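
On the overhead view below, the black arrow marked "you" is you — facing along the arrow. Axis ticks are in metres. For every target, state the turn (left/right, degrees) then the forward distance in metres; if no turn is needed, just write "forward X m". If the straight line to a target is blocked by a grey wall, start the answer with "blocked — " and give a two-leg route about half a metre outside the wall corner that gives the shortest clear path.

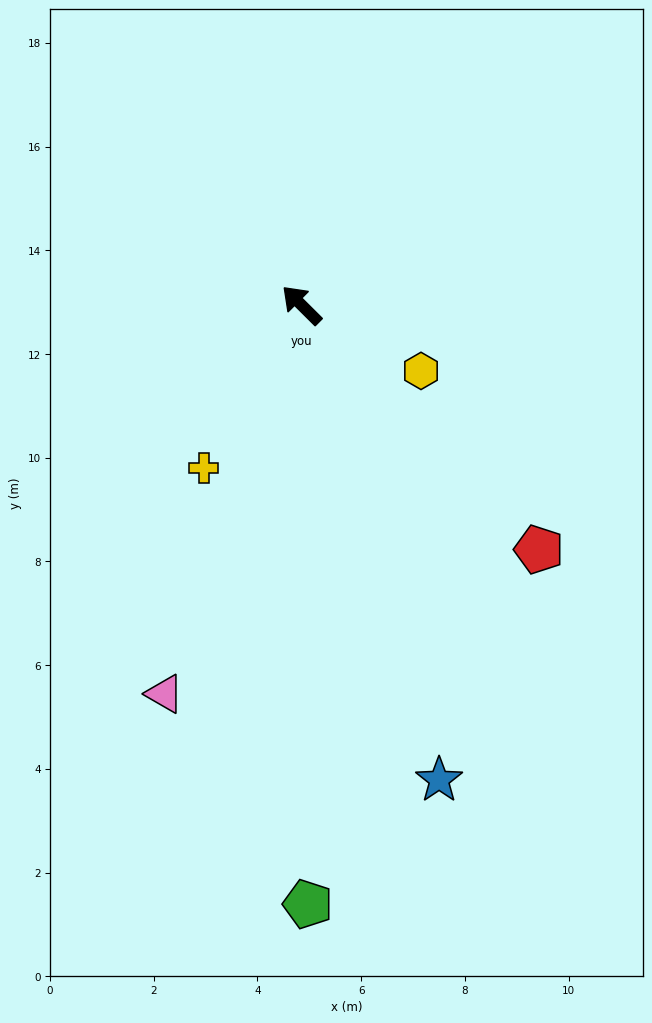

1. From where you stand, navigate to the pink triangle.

turn left 115°, forward 7.9 m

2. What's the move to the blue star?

turn left 151°, forward 9.5 m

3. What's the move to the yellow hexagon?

turn right 164°, forward 2.6 m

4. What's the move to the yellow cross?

turn left 104°, forward 3.7 m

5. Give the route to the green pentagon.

turn left 135°, forward 11.6 m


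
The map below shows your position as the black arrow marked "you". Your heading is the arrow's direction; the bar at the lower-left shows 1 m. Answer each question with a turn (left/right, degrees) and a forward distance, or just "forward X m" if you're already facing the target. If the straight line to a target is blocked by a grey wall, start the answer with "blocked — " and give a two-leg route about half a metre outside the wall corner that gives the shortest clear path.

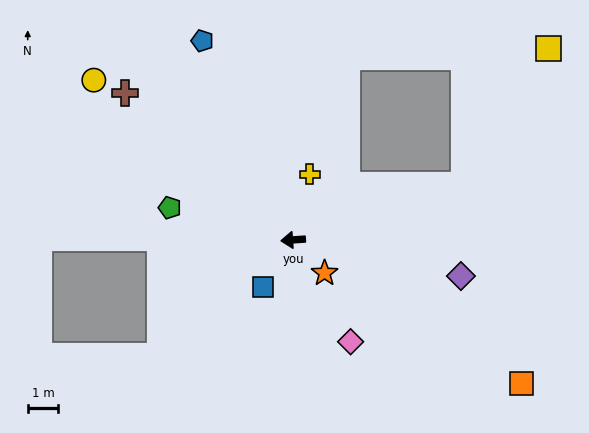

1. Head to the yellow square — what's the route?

blocked — turn right 166°, forward 5.9 m, then turn left 40°, forward 5.3 m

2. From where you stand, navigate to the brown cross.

turn right 45°, forward 7.3 m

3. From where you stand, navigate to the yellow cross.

turn right 108°, forward 2.2 m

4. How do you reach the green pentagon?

turn right 19°, forward 4.2 m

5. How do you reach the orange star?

turn left 129°, forward 1.5 m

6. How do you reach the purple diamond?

turn left 164°, forward 5.6 m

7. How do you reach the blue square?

turn left 53°, forward 1.8 m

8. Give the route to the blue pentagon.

turn right 70°, forward 7.2 m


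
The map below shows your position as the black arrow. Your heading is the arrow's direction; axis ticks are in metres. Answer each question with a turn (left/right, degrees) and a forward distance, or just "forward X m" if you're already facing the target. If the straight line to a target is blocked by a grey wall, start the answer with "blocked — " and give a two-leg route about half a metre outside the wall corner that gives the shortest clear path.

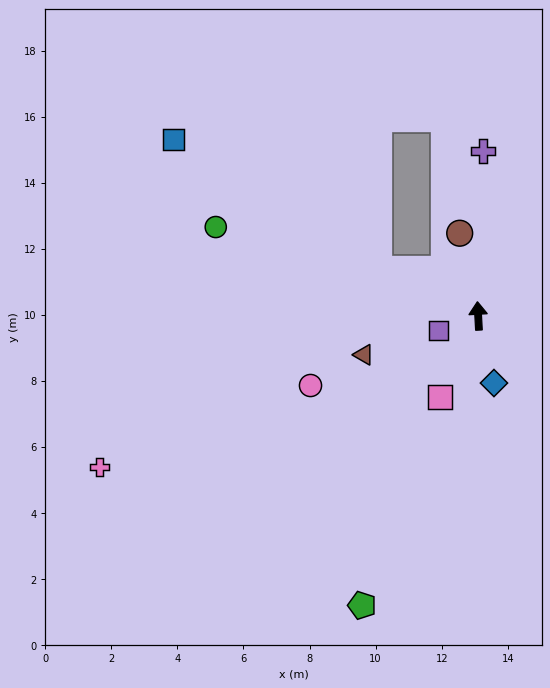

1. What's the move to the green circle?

turn left 68°, forward 8.4 m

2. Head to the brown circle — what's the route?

turn left 10°, forward 2.6 m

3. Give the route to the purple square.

turn left 107°, forward 1.3 m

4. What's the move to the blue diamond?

turn right 170°, forward 2.1 m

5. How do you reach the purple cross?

turn right 5°, forward 5.0 m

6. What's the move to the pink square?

turn left 152°, forward 2.7 m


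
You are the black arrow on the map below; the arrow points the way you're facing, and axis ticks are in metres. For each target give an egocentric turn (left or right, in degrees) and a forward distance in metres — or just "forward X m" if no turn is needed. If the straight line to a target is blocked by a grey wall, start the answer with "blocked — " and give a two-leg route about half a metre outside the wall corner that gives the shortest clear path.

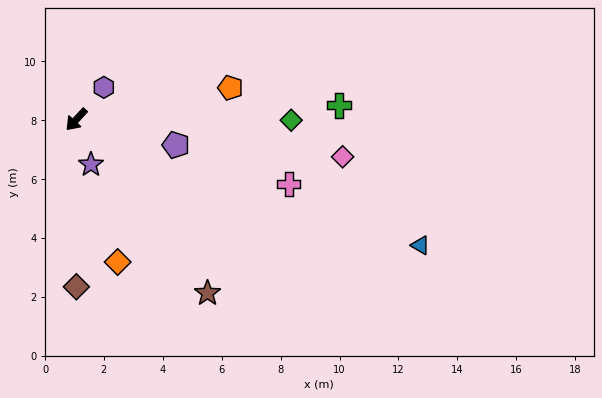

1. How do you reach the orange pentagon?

turn left 144°, forward 5.3 m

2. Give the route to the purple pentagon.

turn left 118°, forward 3.5 m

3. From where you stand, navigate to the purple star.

turn left 61°, forward 1.6 m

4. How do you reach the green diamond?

turn left 132°, forward 7.3 m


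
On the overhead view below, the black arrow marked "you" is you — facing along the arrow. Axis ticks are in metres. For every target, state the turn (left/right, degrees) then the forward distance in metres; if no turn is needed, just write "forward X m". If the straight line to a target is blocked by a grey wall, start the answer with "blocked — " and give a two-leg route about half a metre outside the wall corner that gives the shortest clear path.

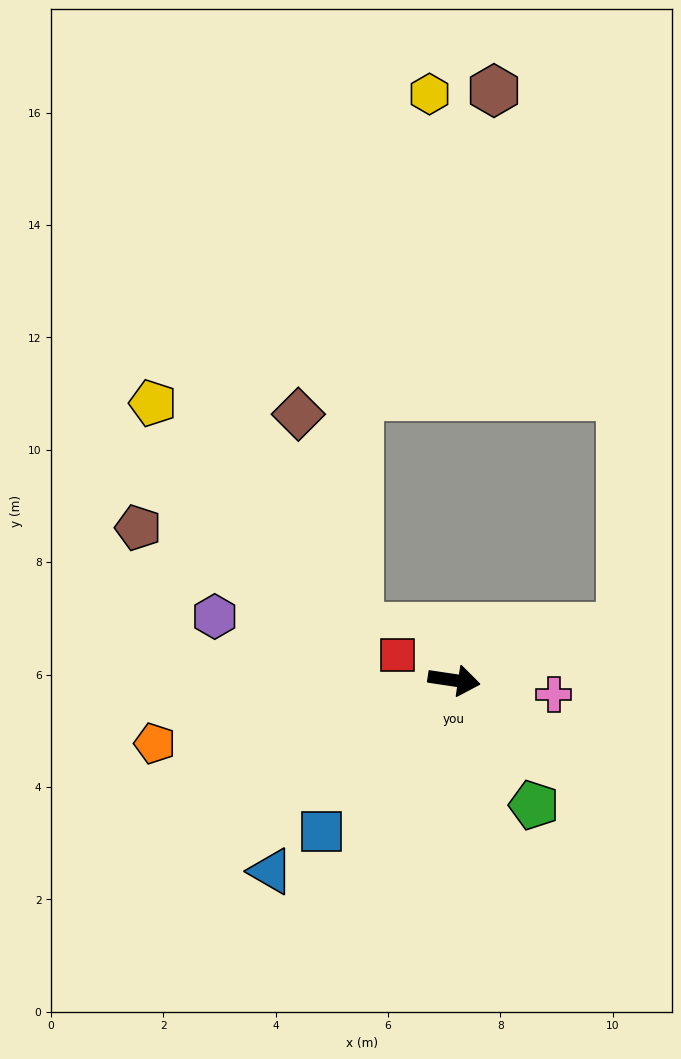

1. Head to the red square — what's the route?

turn left 164°, forward 1.1 m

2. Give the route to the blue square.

turn right 123°, forward 3.6 m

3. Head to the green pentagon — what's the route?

turn right 49°, forward 2.6 m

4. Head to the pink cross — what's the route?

forward 1.8 m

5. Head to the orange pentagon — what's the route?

turn right 160°, forward 5.4 m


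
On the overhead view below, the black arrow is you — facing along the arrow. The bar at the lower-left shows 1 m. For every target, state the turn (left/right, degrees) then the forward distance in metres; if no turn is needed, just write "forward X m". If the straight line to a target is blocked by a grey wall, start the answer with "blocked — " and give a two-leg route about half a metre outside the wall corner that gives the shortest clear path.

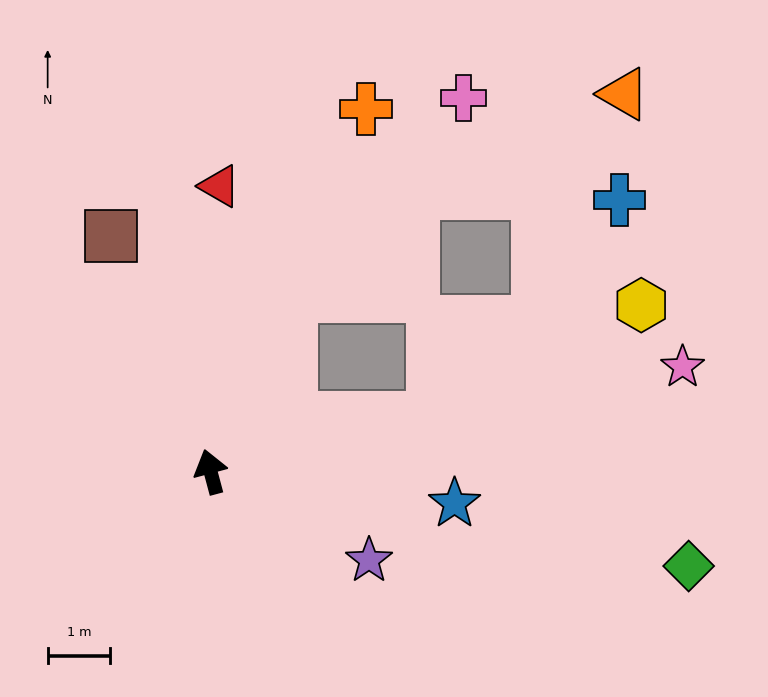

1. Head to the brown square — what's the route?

turn left 8°, forward 4.1 m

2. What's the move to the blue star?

turn right 112°, forward 3.9 m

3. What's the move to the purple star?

turn right 134°, forward 2.9 m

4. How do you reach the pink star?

turn right 92°, forward 7.8 m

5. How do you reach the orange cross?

turn right 38°, forward 6.3 m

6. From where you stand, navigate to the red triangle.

turn right 17°, forward 4.6 m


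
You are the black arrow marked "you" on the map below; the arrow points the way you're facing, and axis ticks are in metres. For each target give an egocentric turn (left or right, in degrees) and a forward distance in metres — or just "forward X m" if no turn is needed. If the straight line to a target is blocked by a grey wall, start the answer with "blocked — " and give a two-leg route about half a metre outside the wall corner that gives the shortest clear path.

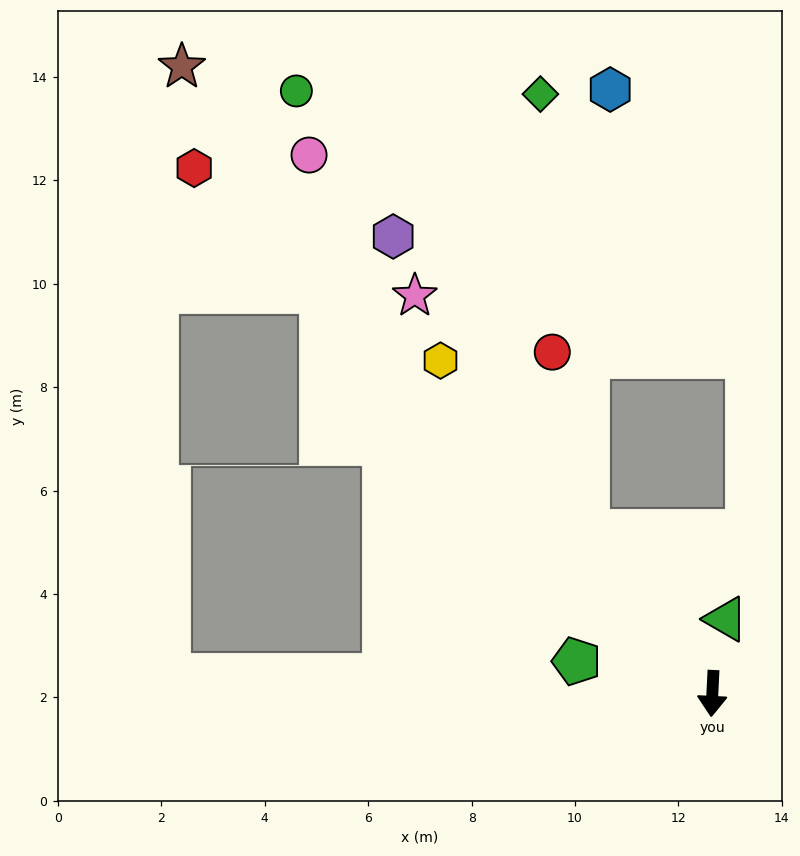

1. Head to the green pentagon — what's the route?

turn right 101°, forward 2.7 m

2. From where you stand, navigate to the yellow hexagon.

turn right 138°, forward 8.3 m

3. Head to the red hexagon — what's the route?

turn right 133°, forward 14.3 m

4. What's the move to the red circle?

blocked — turn right 140°, forward 4.0 m, then turn right 26°, forward 3.5 m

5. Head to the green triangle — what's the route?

turn left 173°, forward 1.5 m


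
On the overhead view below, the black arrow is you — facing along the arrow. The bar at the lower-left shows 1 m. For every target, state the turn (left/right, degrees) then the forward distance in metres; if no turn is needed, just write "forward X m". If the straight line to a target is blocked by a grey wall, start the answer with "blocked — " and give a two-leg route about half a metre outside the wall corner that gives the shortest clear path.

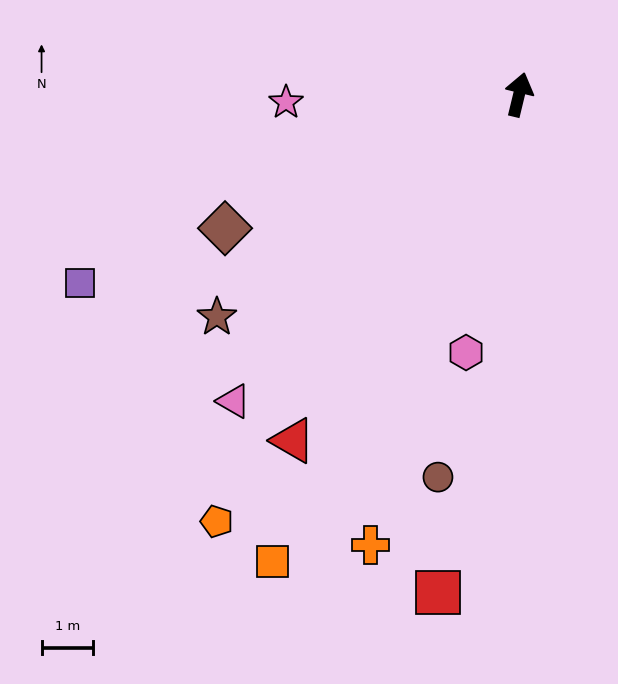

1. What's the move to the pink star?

turn left 105°, forward 4.5 m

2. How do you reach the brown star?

turn left 140°, forward 7.2 m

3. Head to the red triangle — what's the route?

turn left 160°, forward 8.0 m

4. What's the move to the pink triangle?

turn left 151°, forward 8.1 m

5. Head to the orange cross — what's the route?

turn left 175°, forward 9.1 m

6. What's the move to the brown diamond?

turn left 128°, forward 6.2 m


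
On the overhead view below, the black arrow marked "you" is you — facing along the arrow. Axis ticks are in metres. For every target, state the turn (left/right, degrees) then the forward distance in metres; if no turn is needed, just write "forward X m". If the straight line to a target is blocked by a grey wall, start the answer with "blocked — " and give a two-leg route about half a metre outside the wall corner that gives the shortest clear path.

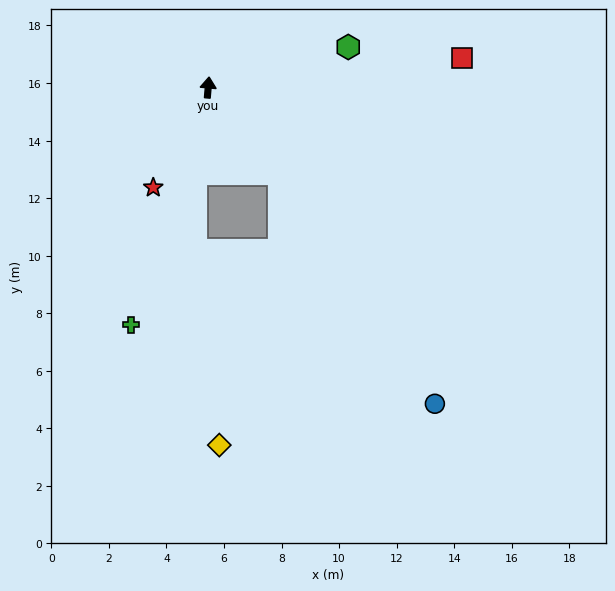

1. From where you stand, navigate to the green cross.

turn left 167°, forward 8.7 m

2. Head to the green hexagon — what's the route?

turn right 69°, forward 5.1 m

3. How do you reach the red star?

turn left 156°, forward 4.0 m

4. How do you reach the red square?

turn right 79°, forward 8.9 m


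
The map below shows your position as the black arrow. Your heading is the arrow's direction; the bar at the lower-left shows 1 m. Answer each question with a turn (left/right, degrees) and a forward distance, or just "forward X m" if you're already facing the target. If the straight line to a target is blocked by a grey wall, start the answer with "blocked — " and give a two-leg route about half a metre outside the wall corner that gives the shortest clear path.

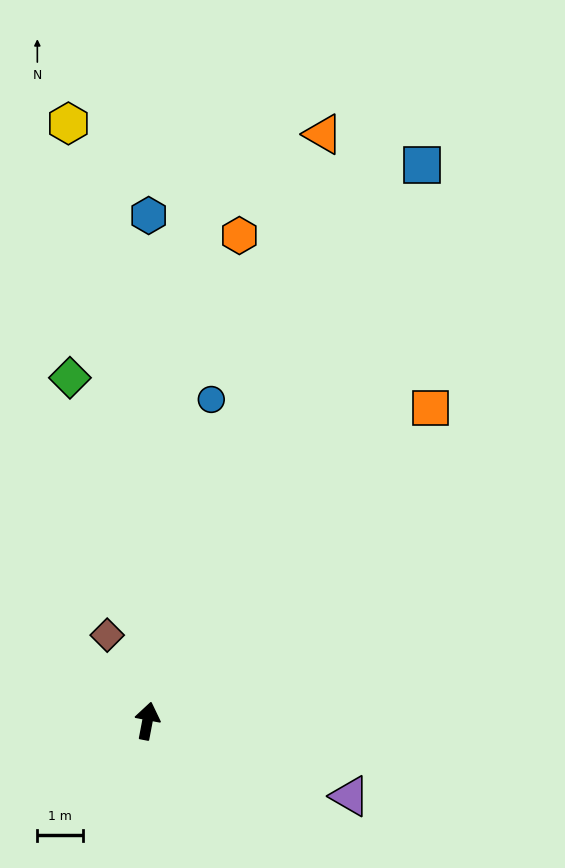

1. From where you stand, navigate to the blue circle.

forward 7.2 m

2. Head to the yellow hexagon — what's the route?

turn left 18°, forward 13.2 m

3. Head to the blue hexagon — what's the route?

turn left 11°, forward 11.0 m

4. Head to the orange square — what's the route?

turn right 31°, forward 9.2 m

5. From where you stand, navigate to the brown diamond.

turn left 36°, forward 2.1 m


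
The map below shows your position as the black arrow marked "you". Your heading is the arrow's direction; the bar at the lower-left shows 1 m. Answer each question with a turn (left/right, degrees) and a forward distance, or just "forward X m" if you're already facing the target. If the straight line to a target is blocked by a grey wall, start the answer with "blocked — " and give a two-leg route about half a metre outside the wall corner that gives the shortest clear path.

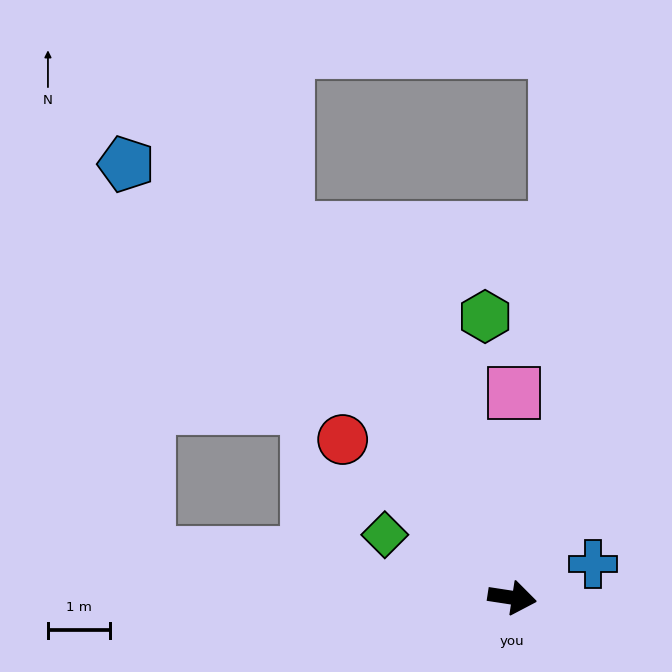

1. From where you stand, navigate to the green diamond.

turn left 162°, forward 2.3 m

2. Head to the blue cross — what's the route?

turn left 31°, forward 1.4 m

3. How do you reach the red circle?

turn left 146°, forward 3.7 m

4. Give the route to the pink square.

turn left 98°, forward 3.3 m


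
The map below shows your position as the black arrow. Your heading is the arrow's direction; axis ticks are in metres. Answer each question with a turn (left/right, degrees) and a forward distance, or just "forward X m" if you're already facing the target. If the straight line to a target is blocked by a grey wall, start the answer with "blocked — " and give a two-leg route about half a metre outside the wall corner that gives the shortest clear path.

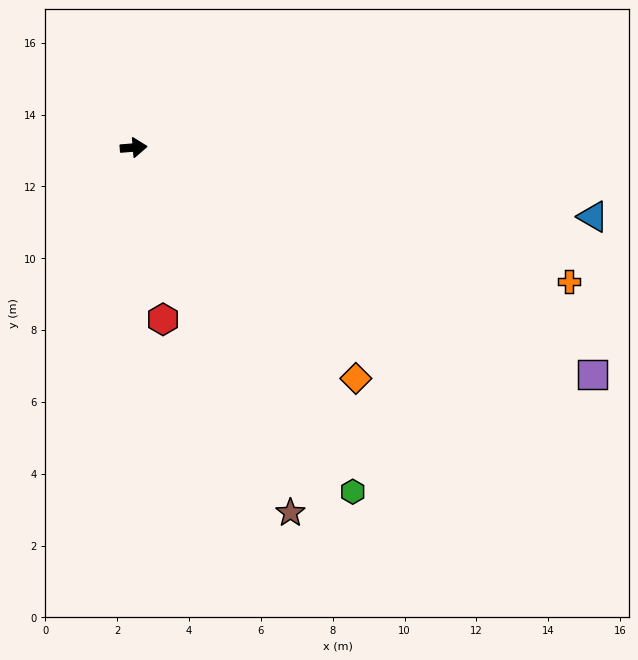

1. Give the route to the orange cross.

turn right 22°, forward 12.7 m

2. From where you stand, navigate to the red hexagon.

turn right 85°, forward 4.9 m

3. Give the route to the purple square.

turn right 31°, forward 14.3 m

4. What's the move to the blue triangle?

turn right 13°, forward 12.9 m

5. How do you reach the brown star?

turn right 71°, forward 11.1 m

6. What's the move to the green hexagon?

turn right 62°, forward 11.4 m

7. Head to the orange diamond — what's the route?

turn right 51°, forward 8.9 m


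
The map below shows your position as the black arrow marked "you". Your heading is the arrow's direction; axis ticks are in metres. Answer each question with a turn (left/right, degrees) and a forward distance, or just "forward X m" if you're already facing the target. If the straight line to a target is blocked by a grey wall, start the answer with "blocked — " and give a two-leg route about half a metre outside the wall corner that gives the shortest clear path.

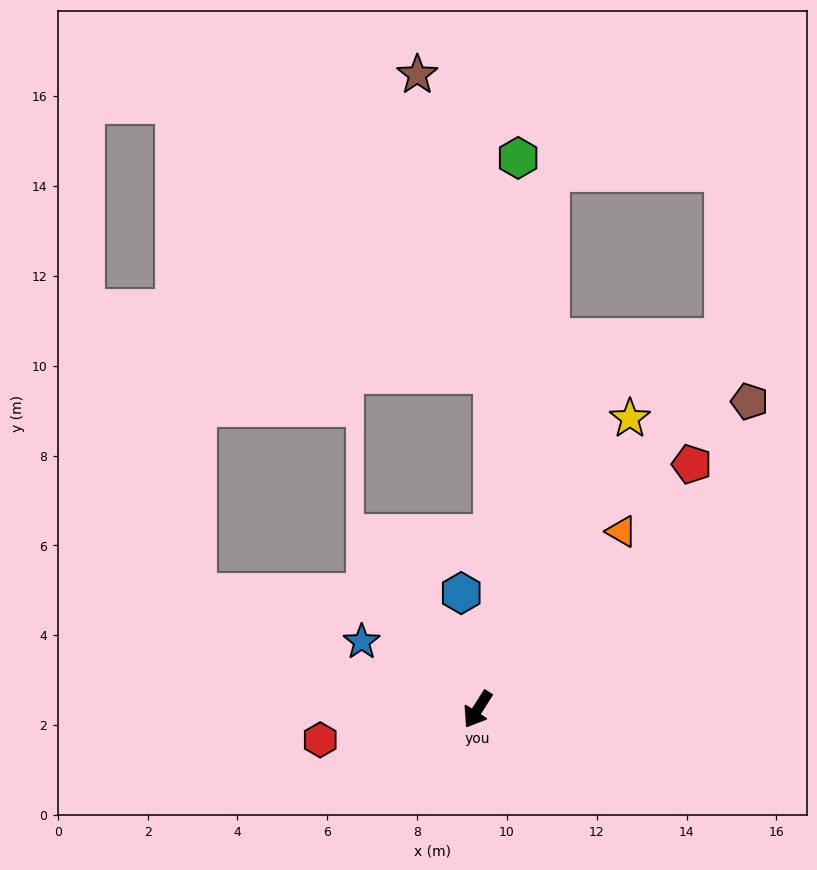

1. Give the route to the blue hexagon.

turn right 140°, forward 2.6 m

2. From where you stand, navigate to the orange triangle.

turn left 173°, forward 5.1 m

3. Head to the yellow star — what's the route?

turn right 175°, forward 7.3 m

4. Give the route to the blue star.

turn right 88°, forward 3.0 m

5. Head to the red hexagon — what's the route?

turn right 47°, forward 3.6 m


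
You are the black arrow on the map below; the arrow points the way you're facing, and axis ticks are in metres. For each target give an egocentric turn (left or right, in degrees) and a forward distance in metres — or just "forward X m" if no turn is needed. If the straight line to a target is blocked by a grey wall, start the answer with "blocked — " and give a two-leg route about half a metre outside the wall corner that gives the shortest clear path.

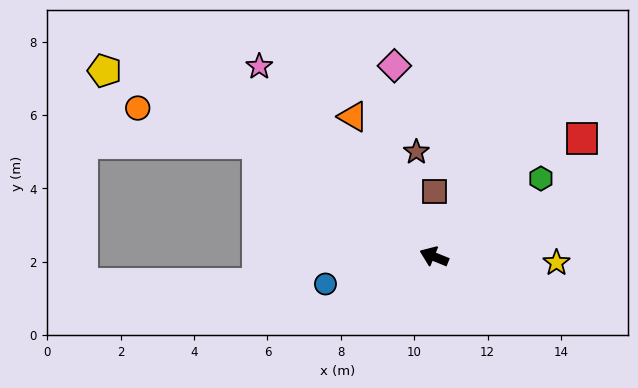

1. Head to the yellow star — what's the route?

turn right 161°, forward 3.3 m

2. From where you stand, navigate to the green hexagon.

turn right 122°, forward 3.6 m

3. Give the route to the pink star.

turn right 25°, forward 7.0 m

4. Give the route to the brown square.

turn right 69°, forward 1.8 m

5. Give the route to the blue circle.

turn left 36°, forward 3.1 m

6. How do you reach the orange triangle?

turn right 38°, forward 4.4 m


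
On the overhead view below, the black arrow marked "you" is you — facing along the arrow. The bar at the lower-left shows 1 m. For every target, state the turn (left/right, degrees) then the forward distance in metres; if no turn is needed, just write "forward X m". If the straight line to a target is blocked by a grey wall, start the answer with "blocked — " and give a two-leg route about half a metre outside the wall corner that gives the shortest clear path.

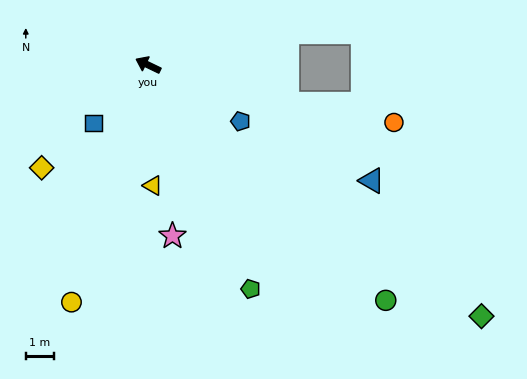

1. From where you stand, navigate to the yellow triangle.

turn left 118°, forward 4.3 m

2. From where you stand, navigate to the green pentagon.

turn left 140°, forward 8.7 m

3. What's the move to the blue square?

turn left 73°, forward 2.8 m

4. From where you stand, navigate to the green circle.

turn left 161°, forward 11.8 m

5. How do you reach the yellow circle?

turn left 98°, forward 8.8 m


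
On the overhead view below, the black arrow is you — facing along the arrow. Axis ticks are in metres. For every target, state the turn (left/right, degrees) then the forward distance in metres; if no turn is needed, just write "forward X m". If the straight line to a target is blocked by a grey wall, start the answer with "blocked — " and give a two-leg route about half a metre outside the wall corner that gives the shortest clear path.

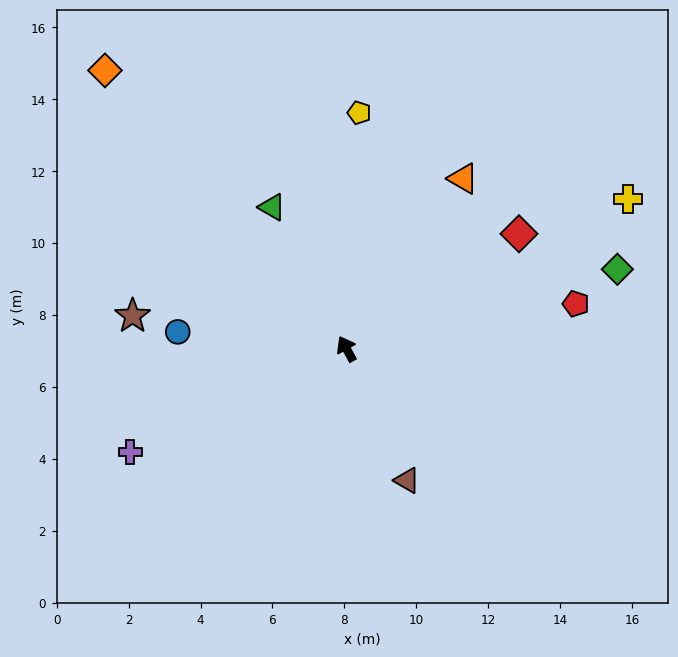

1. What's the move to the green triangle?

forward 4.4 m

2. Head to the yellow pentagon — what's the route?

turn right 32°, forward 6.6 m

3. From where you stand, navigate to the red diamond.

turn right 85°, forward 5.8 m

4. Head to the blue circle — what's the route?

turn left 55°, forward 4.7 m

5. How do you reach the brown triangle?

turn left 176°, forward 4.0 m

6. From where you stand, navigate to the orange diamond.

turn left 12°, forward 10.3 m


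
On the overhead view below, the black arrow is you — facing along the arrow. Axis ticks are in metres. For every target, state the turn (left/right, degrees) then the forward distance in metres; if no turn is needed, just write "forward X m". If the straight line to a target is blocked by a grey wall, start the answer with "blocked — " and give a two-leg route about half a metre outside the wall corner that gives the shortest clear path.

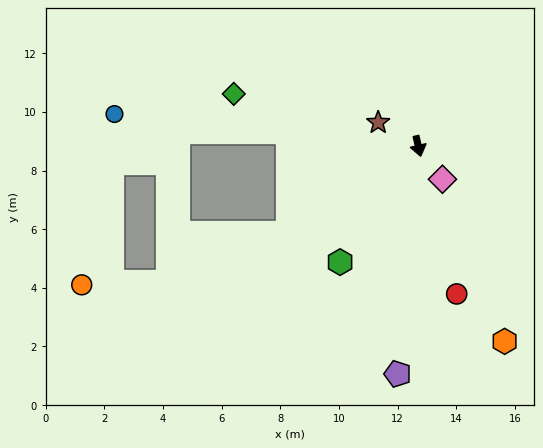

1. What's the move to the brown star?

turn right 134°, forward 1.6 m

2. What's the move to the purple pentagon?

turn right 18°, forward 7.8 m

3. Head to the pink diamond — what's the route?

turn left 23°, forward 1.4 m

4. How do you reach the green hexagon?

turn right 47°, forward 4.8 m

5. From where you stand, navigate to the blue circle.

turn right 109°, forward 10.4 m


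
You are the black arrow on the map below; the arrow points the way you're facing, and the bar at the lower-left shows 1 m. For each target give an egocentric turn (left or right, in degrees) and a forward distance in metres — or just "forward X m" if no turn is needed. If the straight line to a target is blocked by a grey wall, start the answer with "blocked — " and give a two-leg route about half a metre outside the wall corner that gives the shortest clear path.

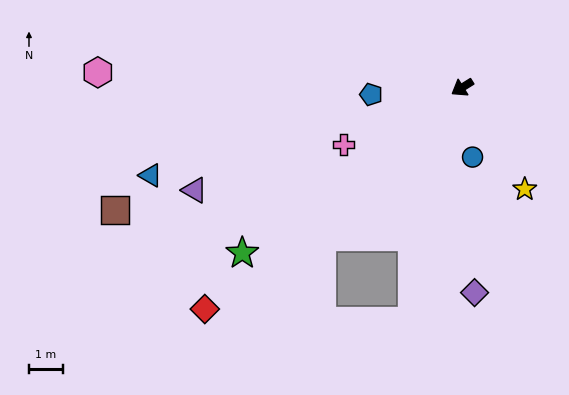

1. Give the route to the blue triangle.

turn right 16°, forward 9.6 m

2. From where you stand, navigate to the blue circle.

turn left 66°, forward 2.1 m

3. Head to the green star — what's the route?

turn left 5°, forward 8.2 m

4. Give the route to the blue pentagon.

turn right 28°, forward 2.7 m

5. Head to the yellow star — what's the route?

turn left 90°, forward 3.6 m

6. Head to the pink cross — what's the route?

turn right 6°, forward 3.9 m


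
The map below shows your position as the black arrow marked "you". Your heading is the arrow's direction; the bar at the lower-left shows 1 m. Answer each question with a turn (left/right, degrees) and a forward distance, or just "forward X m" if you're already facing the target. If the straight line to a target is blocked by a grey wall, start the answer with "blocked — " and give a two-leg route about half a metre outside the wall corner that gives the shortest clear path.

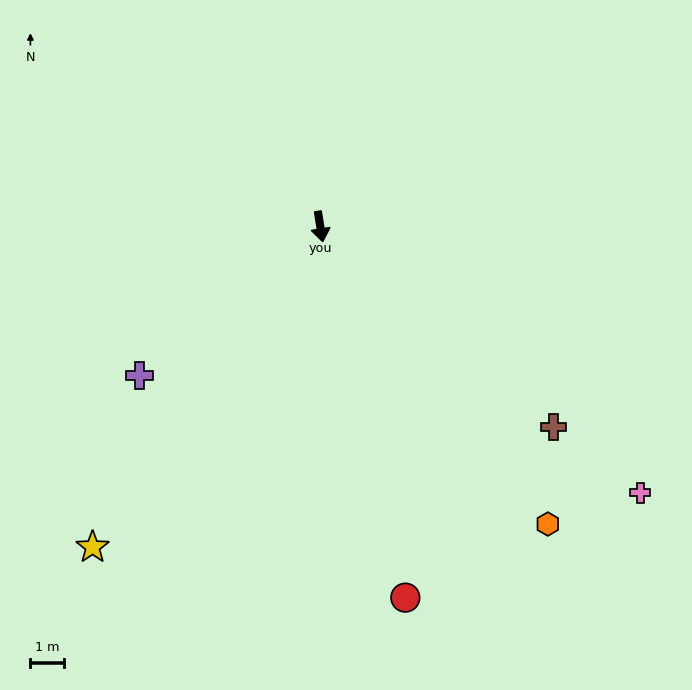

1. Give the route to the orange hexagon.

turn left 28°, forward 11.1 m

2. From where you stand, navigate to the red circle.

turn left 4°, forward 11.3 m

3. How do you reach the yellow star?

turn right 44°, forward 11.7 m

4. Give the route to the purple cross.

turn right 60°, forward 6.9 m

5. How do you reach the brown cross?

turn left 40°, forward 9.1 m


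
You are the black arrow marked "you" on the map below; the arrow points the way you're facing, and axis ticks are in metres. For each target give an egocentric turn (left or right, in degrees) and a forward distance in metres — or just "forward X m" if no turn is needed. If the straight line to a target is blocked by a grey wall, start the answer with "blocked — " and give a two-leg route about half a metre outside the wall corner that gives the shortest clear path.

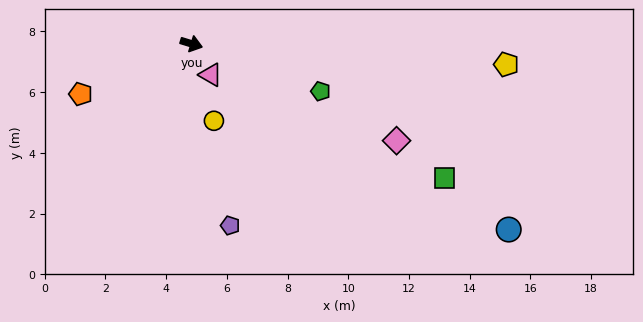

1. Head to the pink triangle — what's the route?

turn right 41°, forward 1.2 m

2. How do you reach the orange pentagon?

turn right 139°, forward 4.0 m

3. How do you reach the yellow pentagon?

turn left 13°, forward 10.4 m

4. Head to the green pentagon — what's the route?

turn right 3°, forward 4.5 m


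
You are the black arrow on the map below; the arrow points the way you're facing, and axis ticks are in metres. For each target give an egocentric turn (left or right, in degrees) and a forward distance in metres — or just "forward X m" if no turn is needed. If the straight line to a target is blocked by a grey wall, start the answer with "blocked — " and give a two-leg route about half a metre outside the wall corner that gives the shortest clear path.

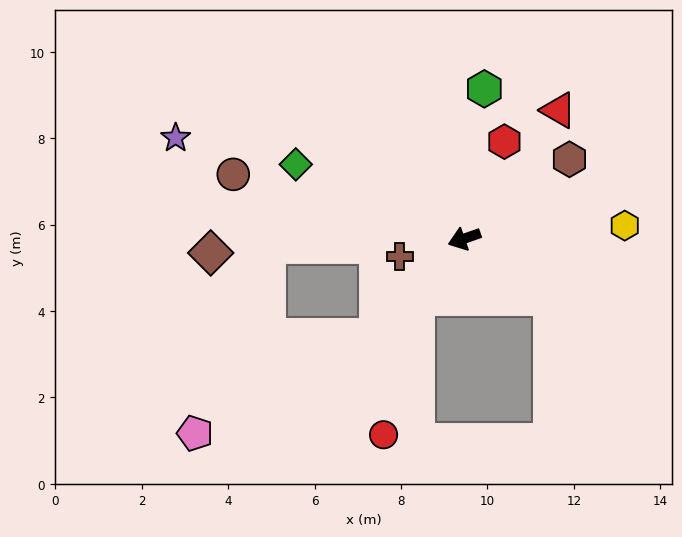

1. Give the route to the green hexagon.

turn right 117°, forward 3.5 m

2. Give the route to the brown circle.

turn right 35°, forward 5.5 m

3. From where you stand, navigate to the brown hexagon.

turn right 162°, forward 3.0 m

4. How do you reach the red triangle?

turn right 145°, forward 3.7 m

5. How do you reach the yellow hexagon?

turn left 165°, forward 3.7 m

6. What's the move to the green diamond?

turn right 43°, forward 4.3 m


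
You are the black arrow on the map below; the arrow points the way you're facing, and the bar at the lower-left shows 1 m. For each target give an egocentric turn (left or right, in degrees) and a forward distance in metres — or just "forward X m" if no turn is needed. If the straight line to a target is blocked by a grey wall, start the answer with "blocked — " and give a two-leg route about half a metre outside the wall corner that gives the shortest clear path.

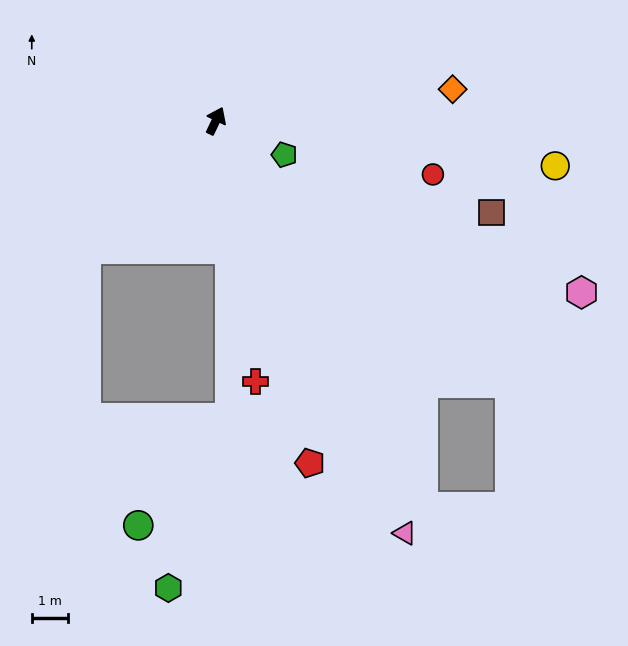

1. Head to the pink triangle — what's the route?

turn right 130°, forward 12.4 m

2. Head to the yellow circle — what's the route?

turn right 72°, forward 9.4 m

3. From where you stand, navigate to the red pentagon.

turn right 139°, forward 9.7 m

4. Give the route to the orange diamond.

turn right 57°, forward 6.6 m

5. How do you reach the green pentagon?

turn right 91°, forward 2.1 m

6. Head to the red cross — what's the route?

turn right 146°, forward 7.2 m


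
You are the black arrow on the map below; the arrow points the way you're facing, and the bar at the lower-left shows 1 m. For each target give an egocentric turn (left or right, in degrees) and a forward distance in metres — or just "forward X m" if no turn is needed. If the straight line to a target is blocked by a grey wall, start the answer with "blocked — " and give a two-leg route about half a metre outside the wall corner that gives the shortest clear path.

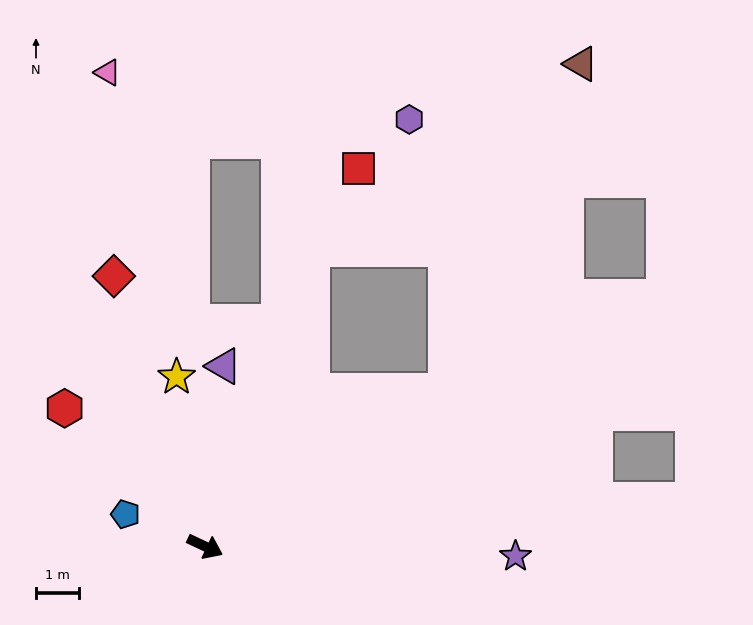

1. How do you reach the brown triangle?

blocked — turn left 58°, forward 6.7 m, then turn left 35°, forward 8.3 m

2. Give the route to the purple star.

turn left 23°, forward 7.3 m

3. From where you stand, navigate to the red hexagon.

turn left 161°, forward 4.6 m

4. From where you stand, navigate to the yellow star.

turn left 125°, forward 4.0 m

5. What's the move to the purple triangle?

turn left 109°, forward 4.2 m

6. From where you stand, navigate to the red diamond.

turn left 134°, forward 6.7 m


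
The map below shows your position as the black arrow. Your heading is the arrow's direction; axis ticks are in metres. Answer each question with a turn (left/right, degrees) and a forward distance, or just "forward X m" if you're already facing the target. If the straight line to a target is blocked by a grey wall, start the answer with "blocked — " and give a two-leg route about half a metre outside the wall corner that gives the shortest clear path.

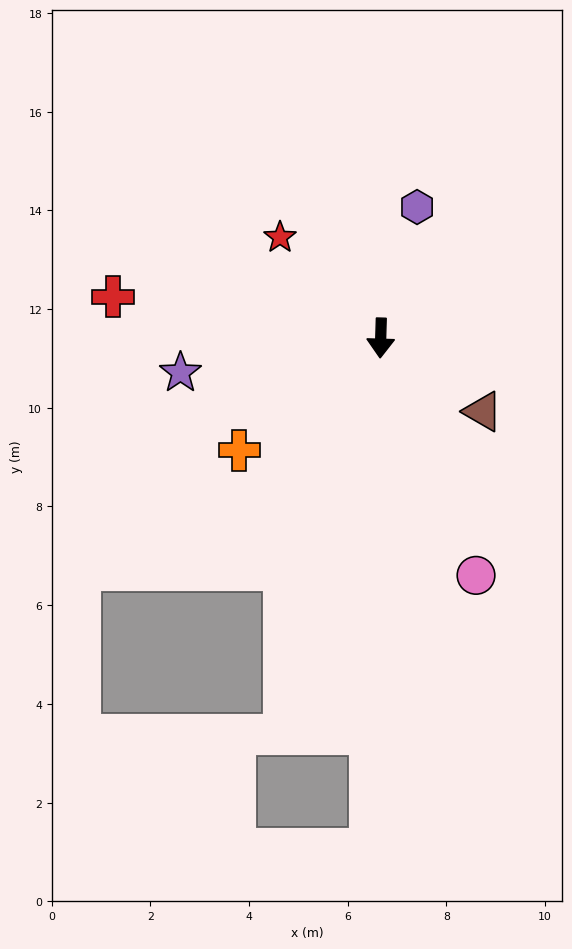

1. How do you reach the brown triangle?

turn left 56°, forward 2.5 m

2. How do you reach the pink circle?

turn left 24°, forward 5.2 m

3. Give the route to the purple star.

turn right 79°, forward 4.1 m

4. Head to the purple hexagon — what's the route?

turn left 166°, forward 2.8 m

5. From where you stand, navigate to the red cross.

turn right 97°, forward 5.5 m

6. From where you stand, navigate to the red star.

turn right 133°, forward 2.9 m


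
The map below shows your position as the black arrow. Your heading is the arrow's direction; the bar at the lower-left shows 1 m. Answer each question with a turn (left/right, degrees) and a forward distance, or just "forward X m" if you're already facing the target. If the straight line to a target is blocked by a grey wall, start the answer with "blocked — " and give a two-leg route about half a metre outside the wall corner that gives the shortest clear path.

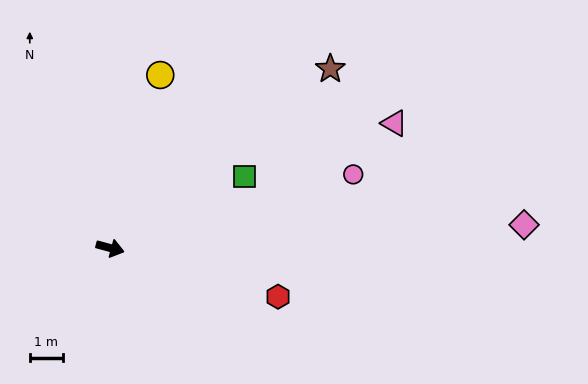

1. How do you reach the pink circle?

turn left 32°, forward 7.7 m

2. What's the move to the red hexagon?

forward 5.3 m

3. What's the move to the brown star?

turn left 54°, forward 8.6 m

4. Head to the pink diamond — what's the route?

turn left 18°, forward 12.6 m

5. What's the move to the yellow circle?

turn left 89°, forward 5.5 m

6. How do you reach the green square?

turn left 43°, forward 4.6 m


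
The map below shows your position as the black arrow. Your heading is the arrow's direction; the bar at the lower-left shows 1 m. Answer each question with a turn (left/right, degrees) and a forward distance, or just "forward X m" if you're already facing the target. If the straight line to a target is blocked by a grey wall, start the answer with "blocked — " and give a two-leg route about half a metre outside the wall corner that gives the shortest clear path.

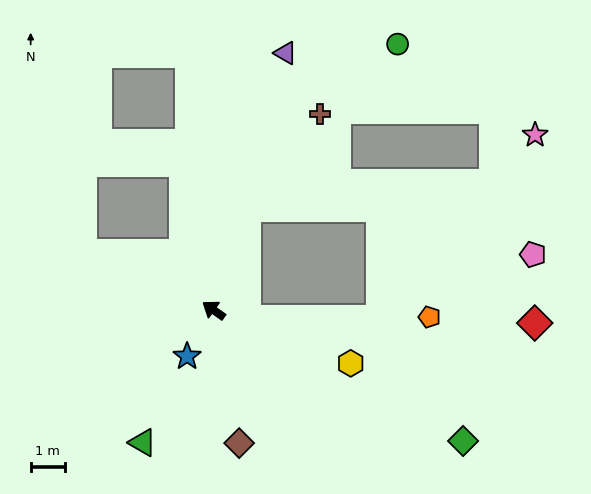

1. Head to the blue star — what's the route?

turn left 95°, forward 1.6 m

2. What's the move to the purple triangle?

turn right 70°, forward 7.9 m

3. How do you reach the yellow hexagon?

turn right 166°, forward 4.3 m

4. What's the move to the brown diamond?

turn left 136°, forward 4.0 m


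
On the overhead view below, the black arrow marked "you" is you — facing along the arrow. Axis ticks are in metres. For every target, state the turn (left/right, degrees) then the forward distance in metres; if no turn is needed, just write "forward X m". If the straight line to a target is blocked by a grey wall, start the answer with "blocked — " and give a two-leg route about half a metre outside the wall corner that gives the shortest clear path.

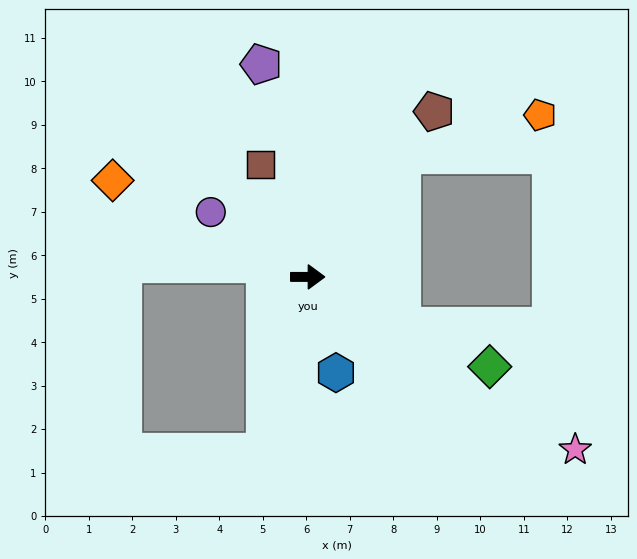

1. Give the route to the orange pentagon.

blocked — turn left 52°, forward 3.5 m, then turn right 35°, forward 3.3 m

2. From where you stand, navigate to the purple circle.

turn left 146°, forward 2.7 m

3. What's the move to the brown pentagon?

turn left 53°, forward 4.8 m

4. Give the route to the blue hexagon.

turn right 74°, forward 2.3 m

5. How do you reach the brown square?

turn left 113°, forward 2.8 m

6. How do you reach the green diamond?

turn right 26°, forward 4.7 m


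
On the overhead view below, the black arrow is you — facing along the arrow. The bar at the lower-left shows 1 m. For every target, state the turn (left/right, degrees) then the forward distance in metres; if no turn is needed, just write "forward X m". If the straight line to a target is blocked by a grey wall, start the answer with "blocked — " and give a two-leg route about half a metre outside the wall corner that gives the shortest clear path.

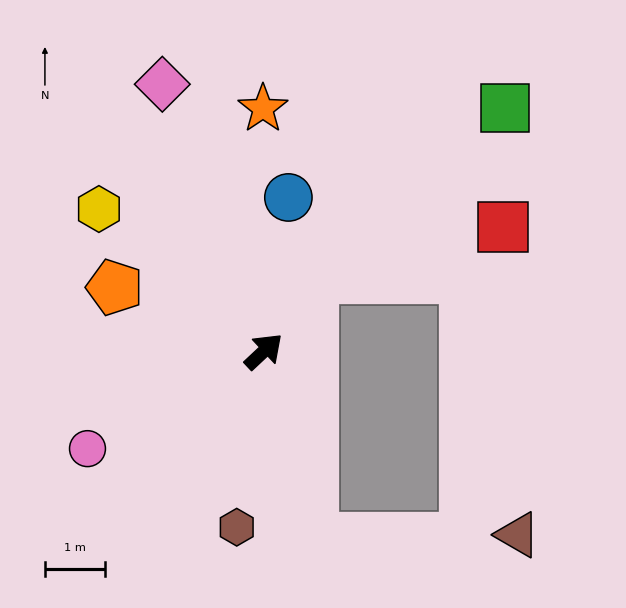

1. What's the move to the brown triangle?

blocked — turn right 118°, forward 3.2 m, then turn left 76°, forward 3.4 m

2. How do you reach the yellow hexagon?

turn left 96°, forward 3.6 m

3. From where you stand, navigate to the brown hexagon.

turn right 142°, forward 3.0 m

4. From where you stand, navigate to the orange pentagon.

turn left 114°, forward 2.7 m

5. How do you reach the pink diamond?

turn left 68°, forward 4.8 m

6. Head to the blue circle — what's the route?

turn left 38°, forward 2.6 m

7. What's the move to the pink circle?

turn left 166°, forward 3.4 m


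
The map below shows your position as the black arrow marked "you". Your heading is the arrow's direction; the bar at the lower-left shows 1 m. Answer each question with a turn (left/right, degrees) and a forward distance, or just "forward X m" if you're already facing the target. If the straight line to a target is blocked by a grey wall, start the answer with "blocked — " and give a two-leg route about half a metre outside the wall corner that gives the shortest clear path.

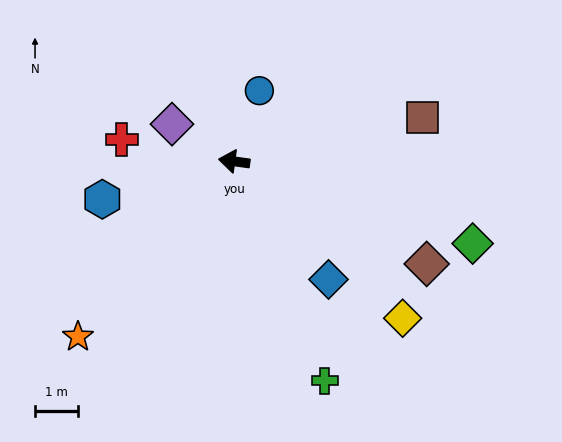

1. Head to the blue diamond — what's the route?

turn left 136°, forward 3.5 m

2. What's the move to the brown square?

turn right 159°, forward 4.5 m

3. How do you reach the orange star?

turn left 56°, forward 5.5 m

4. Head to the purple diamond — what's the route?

turn right 23°, forward 1.7 m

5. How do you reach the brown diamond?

turn left 160°, forward 5.1 m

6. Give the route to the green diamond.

turn left 169°, forward 5.9 m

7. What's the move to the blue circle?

turn right 102°, forward 1.8 m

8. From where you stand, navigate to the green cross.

turn left 120°, forward 5.6 m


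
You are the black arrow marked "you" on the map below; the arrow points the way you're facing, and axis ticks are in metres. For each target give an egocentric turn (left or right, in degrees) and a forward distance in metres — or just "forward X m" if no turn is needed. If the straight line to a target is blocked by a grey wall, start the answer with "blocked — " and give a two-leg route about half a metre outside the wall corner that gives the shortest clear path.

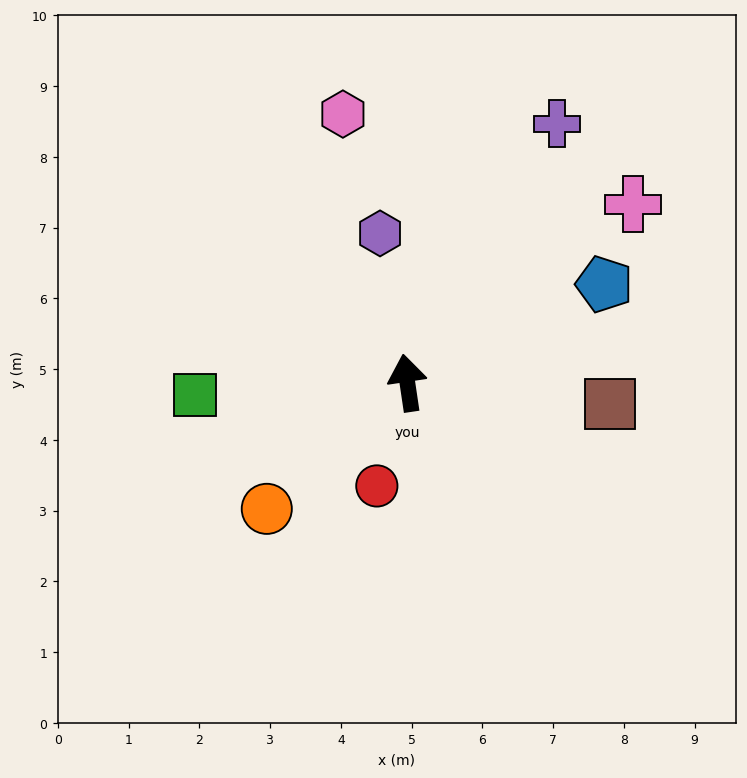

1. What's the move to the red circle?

turn left 155°, forward 1.5 m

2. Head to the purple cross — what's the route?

turn right 38°, forward 4.2 m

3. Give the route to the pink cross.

turn right 60°, forward 4.1 m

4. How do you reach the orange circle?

turn left 123°, forward 2.7 m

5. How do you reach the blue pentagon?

turn right 72°, forward 3.1 m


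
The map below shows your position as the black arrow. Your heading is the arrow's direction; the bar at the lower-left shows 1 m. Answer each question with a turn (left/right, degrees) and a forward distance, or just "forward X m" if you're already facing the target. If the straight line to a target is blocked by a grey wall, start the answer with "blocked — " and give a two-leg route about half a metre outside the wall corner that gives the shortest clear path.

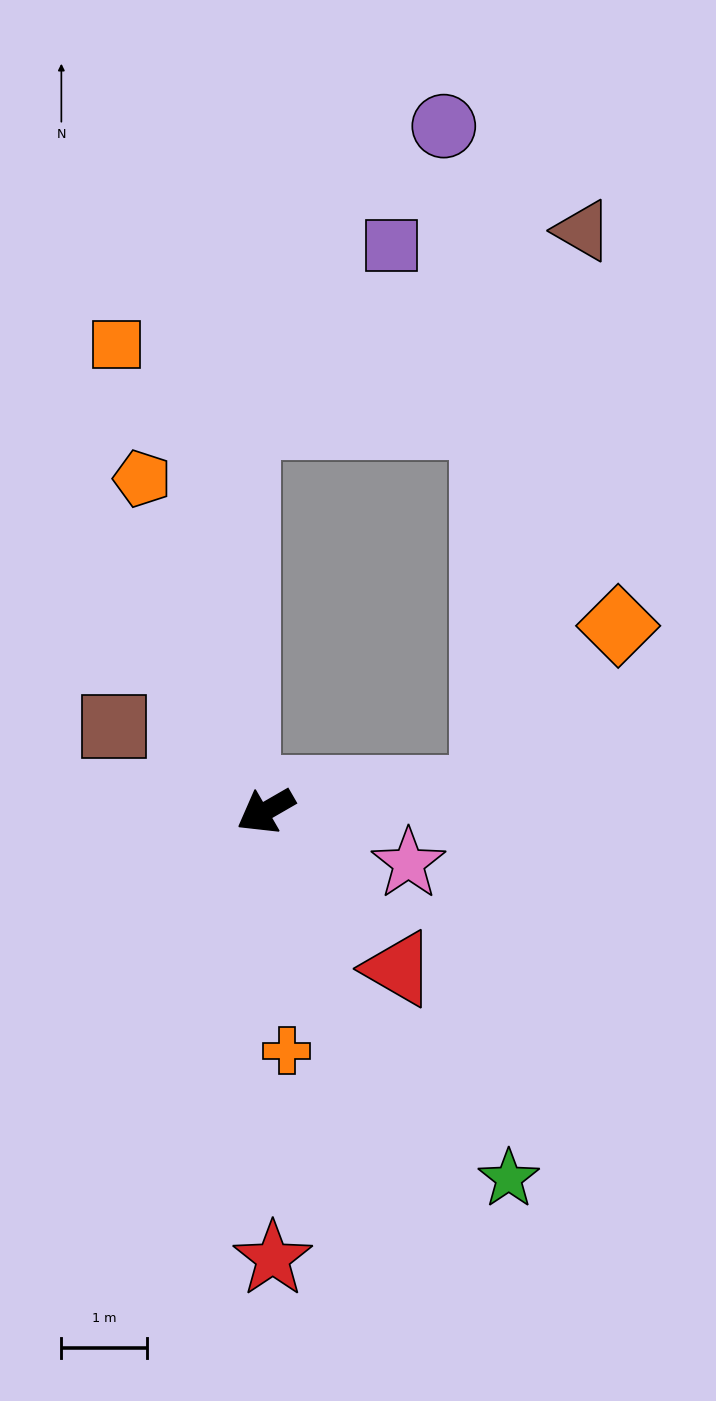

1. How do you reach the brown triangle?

blocked — turn left 155°, forward 2.6 m, then turn left 75°, forward 6.7 m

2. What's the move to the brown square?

turn right 59°, forward 2.0 m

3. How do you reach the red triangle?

turn left 100°, forward 2.4 m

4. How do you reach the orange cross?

turn left 65°, forward 2.8 m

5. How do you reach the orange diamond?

blocked — turn left 155°, forward 2.6 m, then turn left 47°, forward 2.5 m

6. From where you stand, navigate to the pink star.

turn left 130°, forward 1.8 m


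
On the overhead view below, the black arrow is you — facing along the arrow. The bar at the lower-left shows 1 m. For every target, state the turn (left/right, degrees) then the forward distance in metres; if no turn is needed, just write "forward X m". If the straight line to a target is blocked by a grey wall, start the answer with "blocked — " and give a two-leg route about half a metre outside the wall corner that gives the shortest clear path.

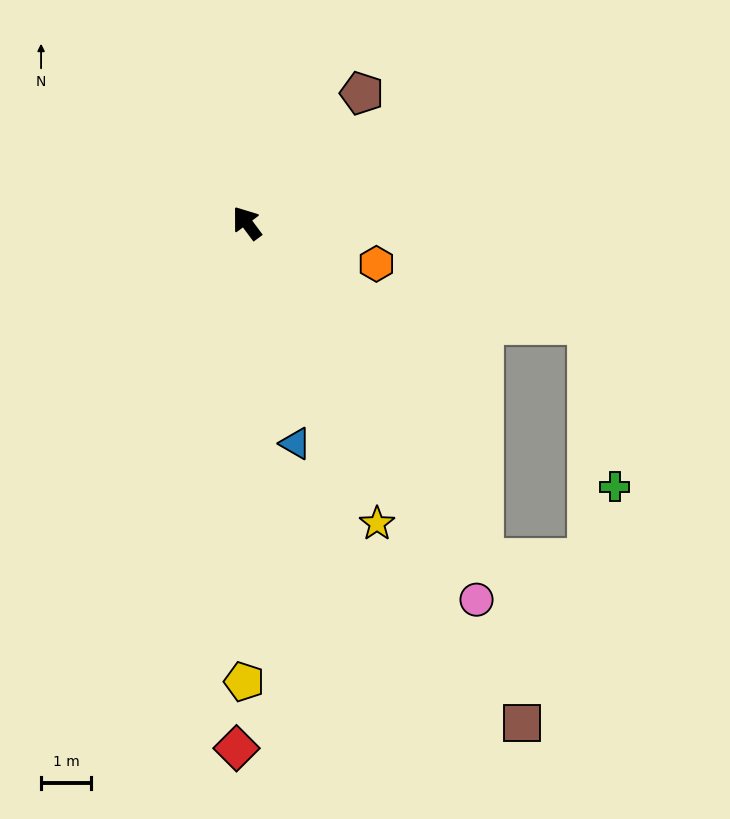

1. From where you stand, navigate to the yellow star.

turn left 167°, forward 6.6 m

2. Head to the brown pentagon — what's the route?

turn right 78°, forward 3.5 m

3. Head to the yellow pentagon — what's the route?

turn left 143°, forward 9.2 m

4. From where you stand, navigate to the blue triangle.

turn left 156°, forward 4.5 m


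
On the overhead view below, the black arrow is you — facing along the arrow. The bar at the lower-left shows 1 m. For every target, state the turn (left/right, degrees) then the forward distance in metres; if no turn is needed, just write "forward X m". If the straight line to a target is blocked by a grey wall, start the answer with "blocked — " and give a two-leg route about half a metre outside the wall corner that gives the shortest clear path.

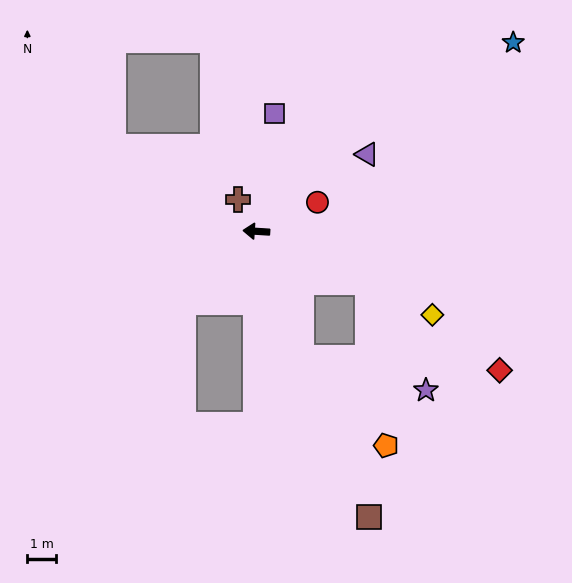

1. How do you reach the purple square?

turn right 95°, forward 4.1 m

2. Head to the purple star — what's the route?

blocked — turn left 159°, forward 4.2 m, then turn right 37°, forward 4.2 m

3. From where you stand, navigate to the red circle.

turn right 151°, forward 2.3 m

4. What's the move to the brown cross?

turn right 56°, forward 1.3 m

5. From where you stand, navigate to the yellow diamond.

turn left 158°, forward 6.7 m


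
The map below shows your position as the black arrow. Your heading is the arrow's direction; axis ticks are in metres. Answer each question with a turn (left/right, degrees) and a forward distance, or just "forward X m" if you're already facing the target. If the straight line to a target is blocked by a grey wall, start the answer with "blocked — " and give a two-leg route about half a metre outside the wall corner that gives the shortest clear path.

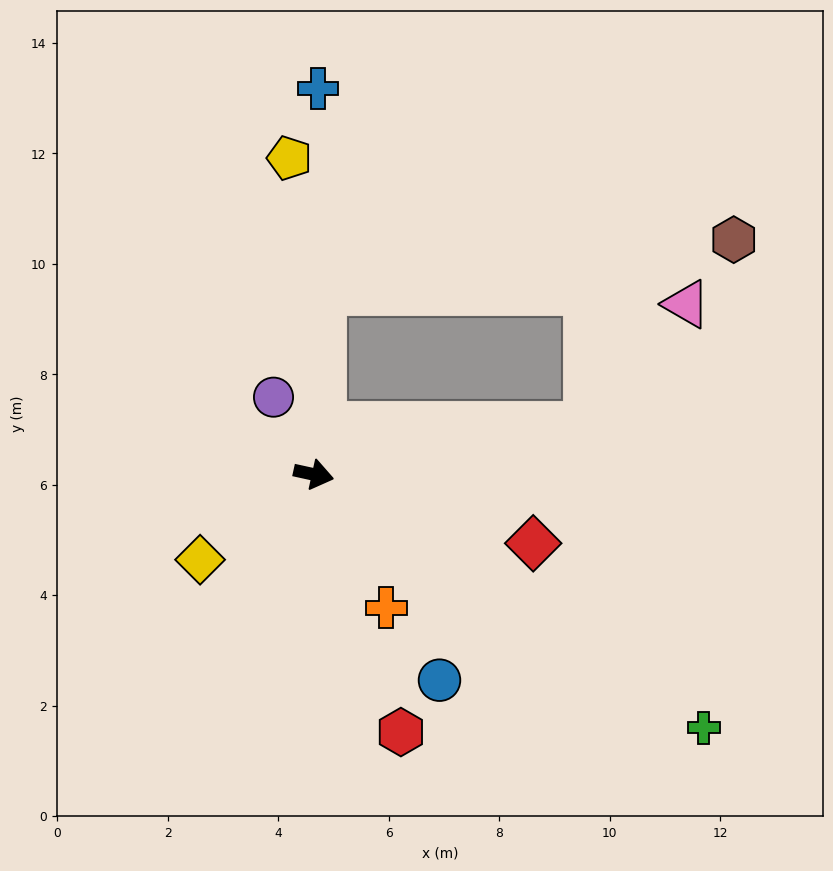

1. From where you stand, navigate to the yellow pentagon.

turn left 107°, forward 5.7 m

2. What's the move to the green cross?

turn right 21°, forward 8.4 m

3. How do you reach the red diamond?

turn right 5°, forward 4.2 m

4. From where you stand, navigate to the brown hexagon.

blocked — turn left 99°, forward 3.3 m, then turn right 79°, forward 7.5 m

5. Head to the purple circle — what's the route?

turn left 130°, forward 1.6 m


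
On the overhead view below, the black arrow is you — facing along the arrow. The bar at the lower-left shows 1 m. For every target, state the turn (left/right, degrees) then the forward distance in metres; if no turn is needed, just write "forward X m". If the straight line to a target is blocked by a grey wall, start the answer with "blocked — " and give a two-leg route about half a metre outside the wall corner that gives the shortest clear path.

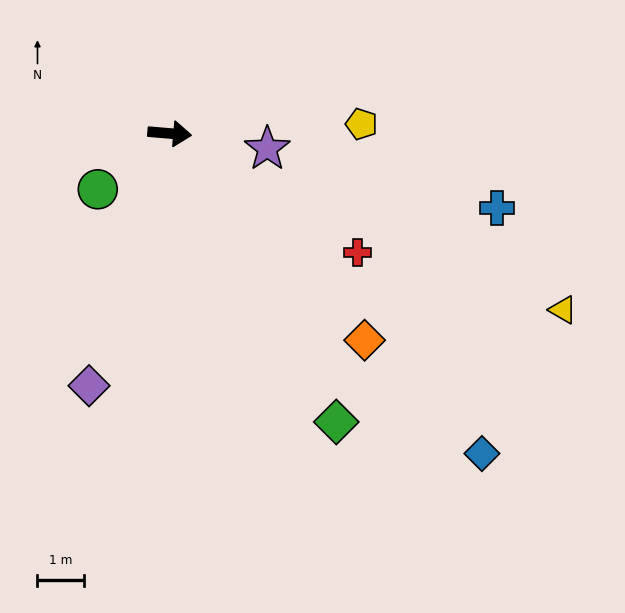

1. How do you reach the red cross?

turn right 28°, forward 4.8 m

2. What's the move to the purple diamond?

turn right 103°, forward 5.7 m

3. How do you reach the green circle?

turn right 137°, forward 2.0 m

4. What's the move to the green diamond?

turn right 55°, forward 7.2 m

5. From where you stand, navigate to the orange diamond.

turn right 42°, forward 6.1 m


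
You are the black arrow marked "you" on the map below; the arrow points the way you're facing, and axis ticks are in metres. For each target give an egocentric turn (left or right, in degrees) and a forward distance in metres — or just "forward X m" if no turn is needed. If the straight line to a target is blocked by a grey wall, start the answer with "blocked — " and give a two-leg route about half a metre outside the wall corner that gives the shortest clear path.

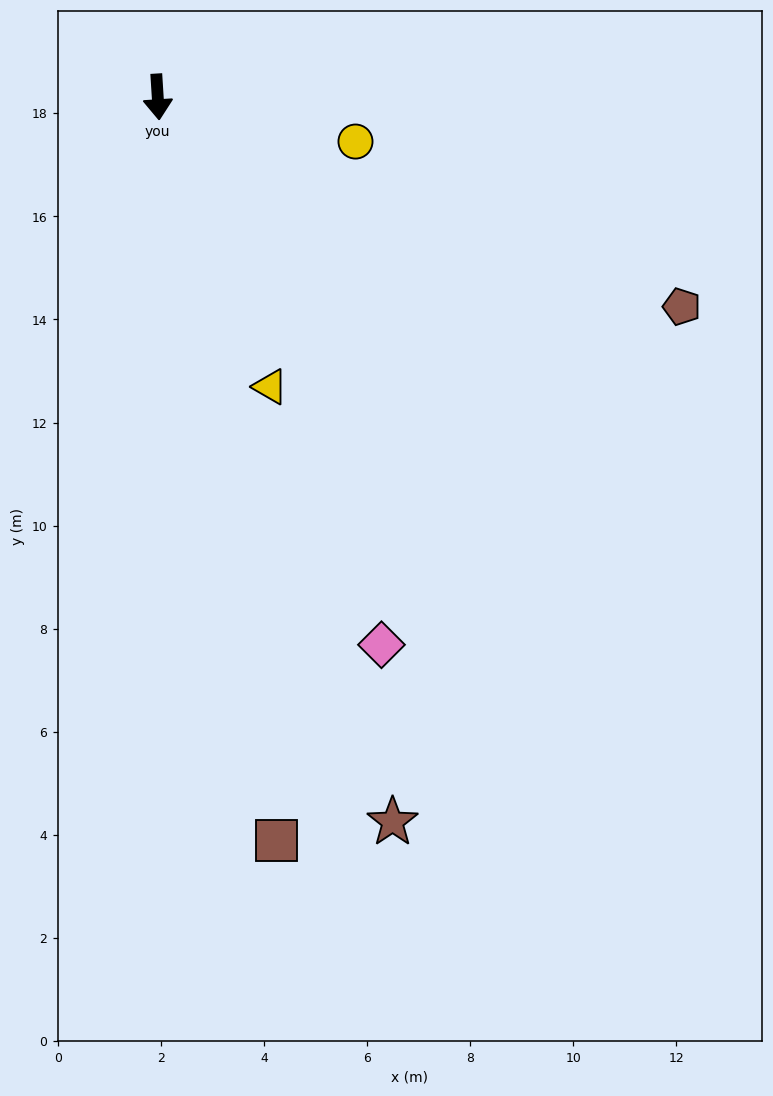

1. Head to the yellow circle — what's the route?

turn left 74°, forward 3.9 m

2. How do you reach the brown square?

turn left 6°, forward 14.6 m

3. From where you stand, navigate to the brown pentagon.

turn left 65°, forward 11.0 m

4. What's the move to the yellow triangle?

turn left 18°, forward 6.0 m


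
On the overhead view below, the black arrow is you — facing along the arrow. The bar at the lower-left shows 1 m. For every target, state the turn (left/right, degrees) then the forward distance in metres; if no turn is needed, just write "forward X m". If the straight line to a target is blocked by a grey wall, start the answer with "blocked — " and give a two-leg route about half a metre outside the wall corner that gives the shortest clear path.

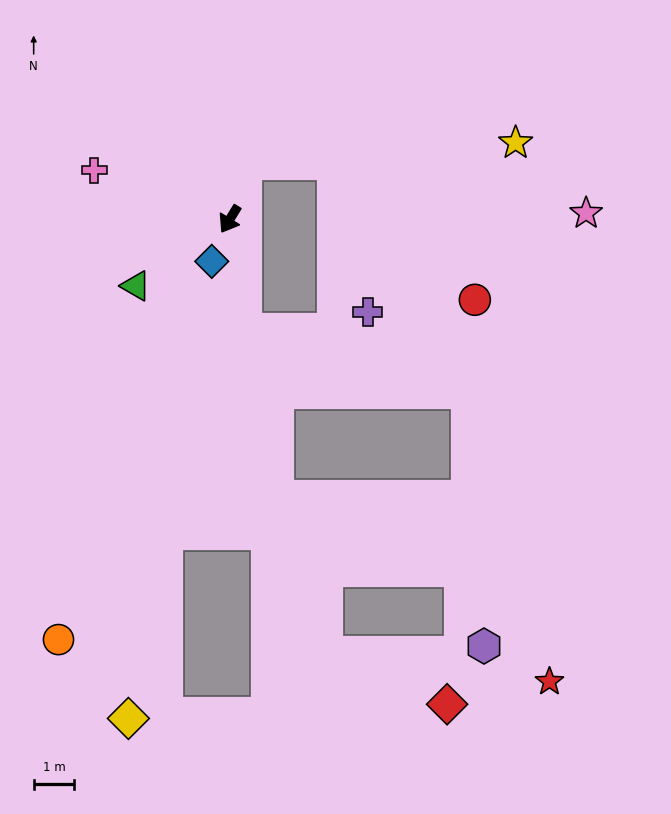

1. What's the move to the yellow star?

blocked — turn right 163°, forward 1.4 m, then turn right 71°, forward 6.7 m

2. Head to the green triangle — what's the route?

turn right 23°, forward 2.8 m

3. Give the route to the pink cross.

turn right 78°, forward 3.6 m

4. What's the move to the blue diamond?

turn left 8°, forward 1.1 m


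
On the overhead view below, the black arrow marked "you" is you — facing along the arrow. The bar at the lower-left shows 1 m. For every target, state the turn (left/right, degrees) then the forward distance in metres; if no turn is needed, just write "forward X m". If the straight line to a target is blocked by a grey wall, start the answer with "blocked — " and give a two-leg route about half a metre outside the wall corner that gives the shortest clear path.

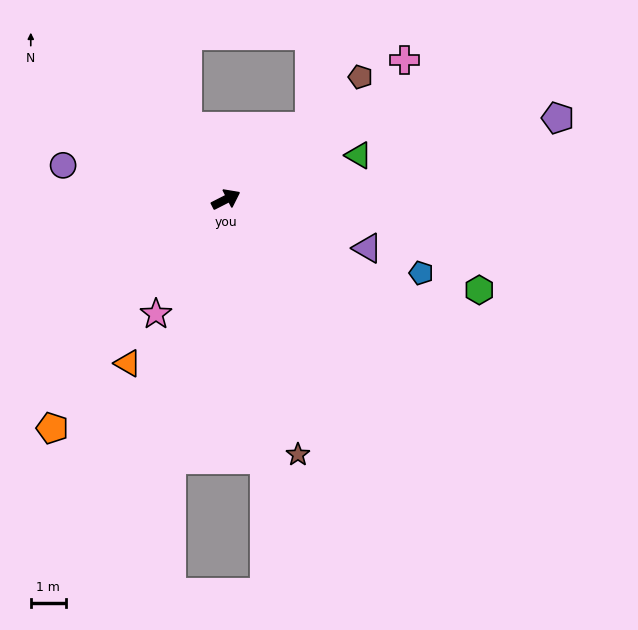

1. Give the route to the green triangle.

turn right 9°, forward 4.0 m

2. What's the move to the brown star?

turn right 101°, forward 7.6 m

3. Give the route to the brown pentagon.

turn left 15°, forward 5.2 m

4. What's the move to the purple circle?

turn left 141°, forward 4.8 m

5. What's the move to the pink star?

turn right 148°, forward 3.9 m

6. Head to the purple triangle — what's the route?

turn right 46°, forward 4.3 m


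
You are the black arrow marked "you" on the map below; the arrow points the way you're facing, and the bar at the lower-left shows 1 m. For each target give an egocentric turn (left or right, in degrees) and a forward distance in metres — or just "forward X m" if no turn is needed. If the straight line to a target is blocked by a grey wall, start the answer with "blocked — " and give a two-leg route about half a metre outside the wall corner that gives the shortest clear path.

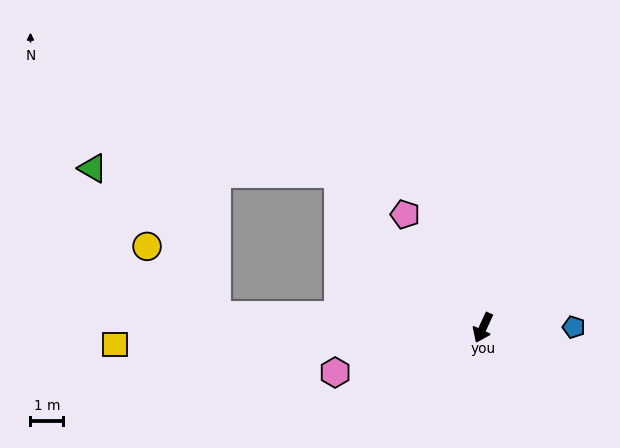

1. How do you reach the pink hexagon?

turn right 49°, forward 4.7 m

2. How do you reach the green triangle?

blocked — turn right 112°, forward 6.5 m, then turn left 45°, forward 7.5 m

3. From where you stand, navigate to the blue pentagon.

turn left 115°, forward 2.8 m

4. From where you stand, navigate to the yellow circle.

blocked — turn right 68°, forward 8.1 m, then turn right 42°, forward 3.0 m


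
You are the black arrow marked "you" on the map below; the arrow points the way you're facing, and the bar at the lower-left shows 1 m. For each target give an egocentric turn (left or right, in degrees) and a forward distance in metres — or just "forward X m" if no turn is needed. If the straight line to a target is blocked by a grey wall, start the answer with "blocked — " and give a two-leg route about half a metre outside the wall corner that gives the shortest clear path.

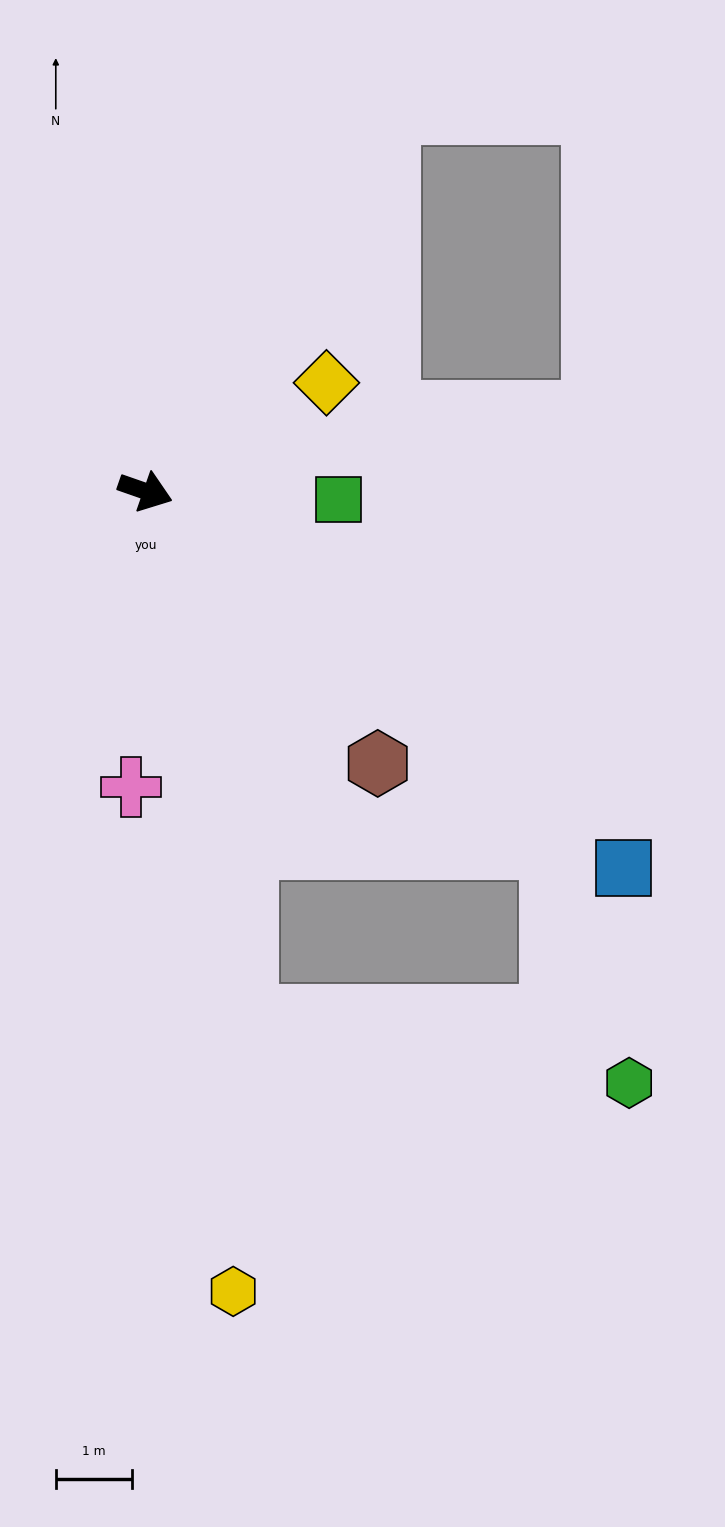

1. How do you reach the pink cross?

turn right 74°, forward 3.9 m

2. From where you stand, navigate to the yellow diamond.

turn left 50°, forward 2.8 m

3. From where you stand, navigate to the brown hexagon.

turn right 30°, forward 4.7 m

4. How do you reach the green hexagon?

blocked — turn right 22°, forward 7.1 m, then turn right 31°, forward 3.2 m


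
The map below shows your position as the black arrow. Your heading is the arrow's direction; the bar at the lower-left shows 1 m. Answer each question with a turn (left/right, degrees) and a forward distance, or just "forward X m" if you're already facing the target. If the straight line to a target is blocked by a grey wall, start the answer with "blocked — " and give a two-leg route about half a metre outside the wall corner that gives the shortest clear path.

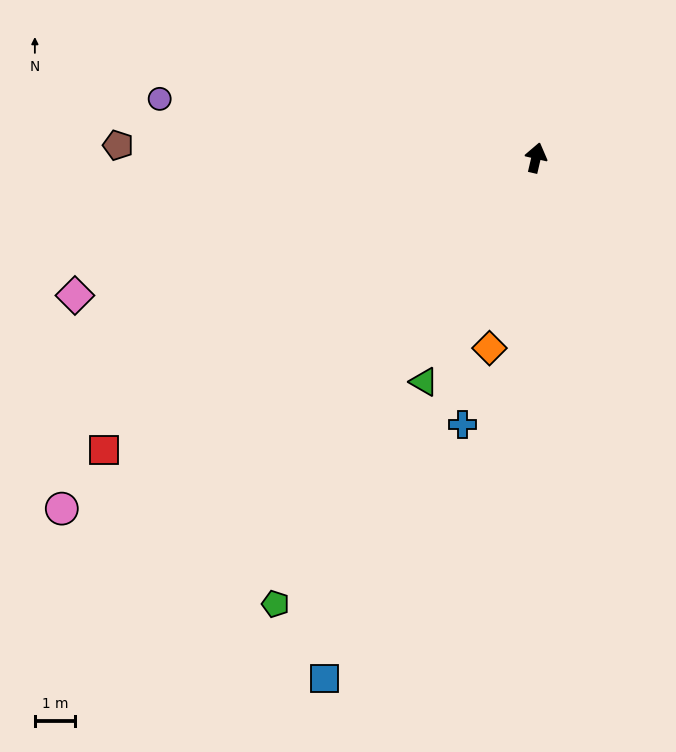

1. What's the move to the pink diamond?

turn left 120°, forward 12.0 m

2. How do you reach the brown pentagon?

turn left 101°, forward 10.5 m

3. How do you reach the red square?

turn left 137°, forward 13.0 m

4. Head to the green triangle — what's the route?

turn left 167°, forward 6.3 m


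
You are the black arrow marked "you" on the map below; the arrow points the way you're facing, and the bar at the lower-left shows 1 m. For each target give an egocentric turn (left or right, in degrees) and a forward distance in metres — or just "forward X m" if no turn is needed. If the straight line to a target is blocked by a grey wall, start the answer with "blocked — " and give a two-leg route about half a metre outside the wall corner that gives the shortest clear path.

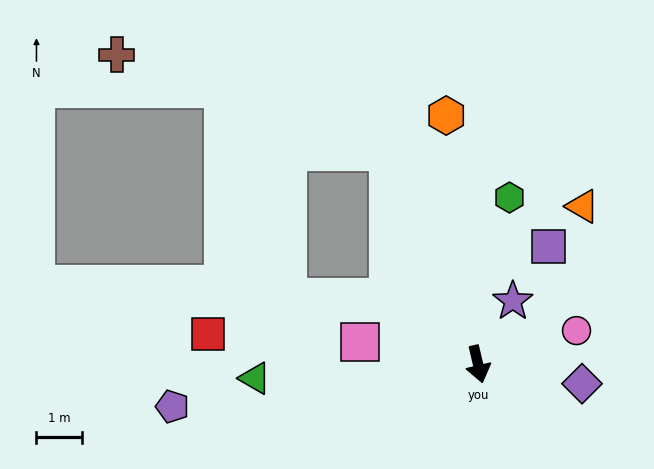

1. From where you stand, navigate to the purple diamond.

turn left 66°, forward 2.3 m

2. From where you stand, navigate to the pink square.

turn right 114°, forward 2.7 m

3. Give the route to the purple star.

turn left 138°, forward 1.6 m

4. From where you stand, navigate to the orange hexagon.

turn left 174°, forward 5.5 m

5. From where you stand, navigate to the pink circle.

turn left 96°, forward 2.3 m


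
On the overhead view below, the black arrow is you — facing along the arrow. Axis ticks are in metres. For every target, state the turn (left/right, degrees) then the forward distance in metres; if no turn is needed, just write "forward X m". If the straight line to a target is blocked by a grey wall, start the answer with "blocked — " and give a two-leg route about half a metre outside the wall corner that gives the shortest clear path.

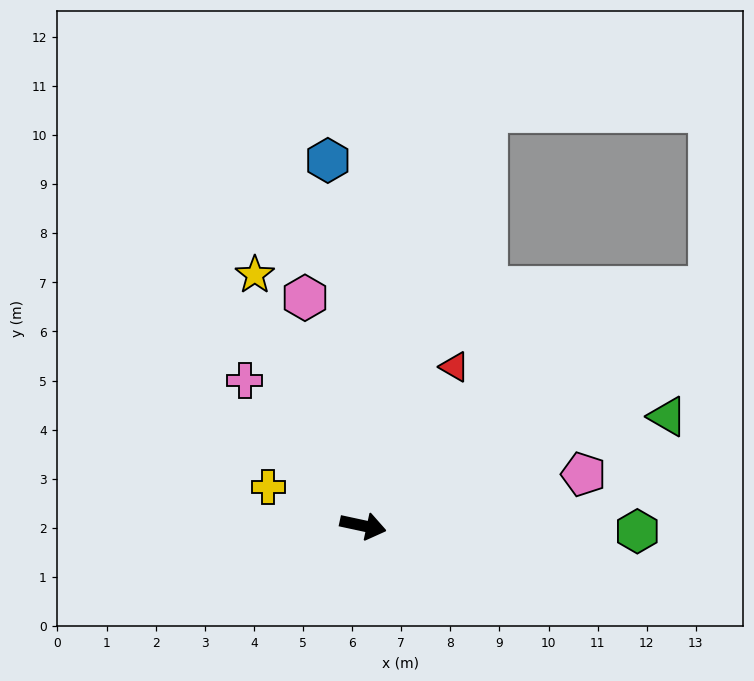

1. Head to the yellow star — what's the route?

turn left 126°, forward 5.6 m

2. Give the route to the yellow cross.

turn left 170°, forward 2.1 m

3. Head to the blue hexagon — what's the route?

turn left 108°, forward 7.5 m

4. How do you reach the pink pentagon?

turn left 25°, forward 4.6 m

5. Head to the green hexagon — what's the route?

turn left 11°, forward 5.6 m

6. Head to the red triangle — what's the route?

turn left 72°, forward 3.7 m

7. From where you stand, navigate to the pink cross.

turn left 141°, forward 3.8 m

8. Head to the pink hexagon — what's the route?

turn left 116°, forward 4.8 m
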